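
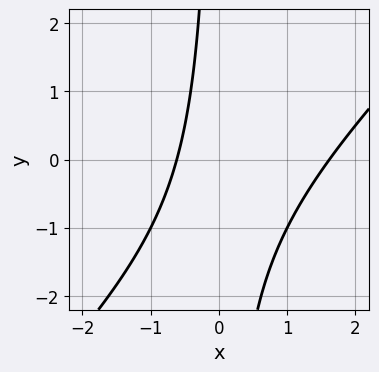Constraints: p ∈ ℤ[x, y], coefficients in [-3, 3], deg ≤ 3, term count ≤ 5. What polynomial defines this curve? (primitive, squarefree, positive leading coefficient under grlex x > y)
x^2 - x*y - x - 1

1. deg p = 2. No degree-1 curve has this shape.
2. Checking where it meets the axes: it misses every integer gridline on the y-axis.
3. The integer polynomial consistent with all of this is the stated p.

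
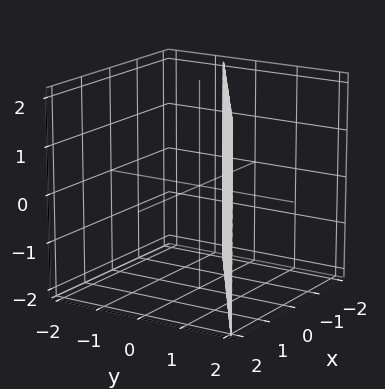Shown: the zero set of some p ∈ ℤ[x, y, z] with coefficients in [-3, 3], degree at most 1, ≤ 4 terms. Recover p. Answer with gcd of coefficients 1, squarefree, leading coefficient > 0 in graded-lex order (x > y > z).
2*x - 3*y + 2

(a) Degree: every cross-section is a straight line — this is a plane, so deg p = 1.
(b) Against the integer gridlines: it meets the x-axis at x = -1 (among the integer gridlines); the surface avoids every integer z-axis point in the box.
(c) Putting this together gives p.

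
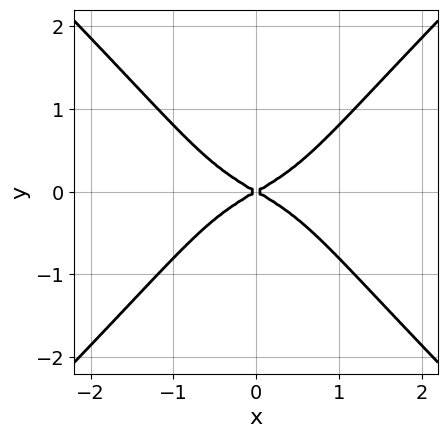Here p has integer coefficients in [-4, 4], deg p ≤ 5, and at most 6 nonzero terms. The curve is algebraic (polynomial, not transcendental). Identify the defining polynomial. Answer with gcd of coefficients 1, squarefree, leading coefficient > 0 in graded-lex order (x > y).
(a) The degree is 4 — the shape is more complex than any degree-3 curve.
(b) Symmetries: the x ↦ −x reflection is a symmetry, so x appears only in even powers; the y ↦ −y reflection is a symmetry, so y appears only in even powers.
(c) From the visible intercepts: one x-axis crossing is at x = 0; one y-axis crossing is at y = 0.
(d) The integer polynomial consistent with all of this is the stated p.

2*x^4 - x^2*y^2 - y^4 + x^2 - 3*y^2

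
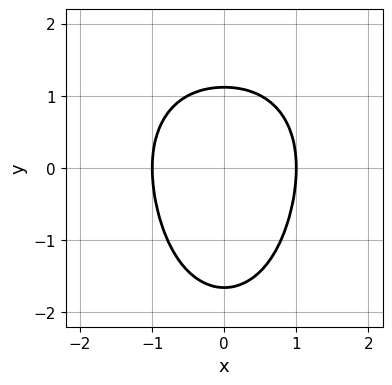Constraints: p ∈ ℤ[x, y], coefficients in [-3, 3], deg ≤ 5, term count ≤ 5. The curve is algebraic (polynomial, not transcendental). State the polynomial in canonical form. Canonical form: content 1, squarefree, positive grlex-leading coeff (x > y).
1. deg p = 4. No degree-3 curve has this shape.
2. Symmetries: mirror symmetry x ↦ −x ⇒ only even powers of x.
3. From the axis intercepts and sections: the x-axis gridline crossings are at x ∈ {-1, 1}.
4. Together with the visible shape, these determine p as stated.

3*x^4 + 3*x^2*y^2 + y^4 + y^3 - 3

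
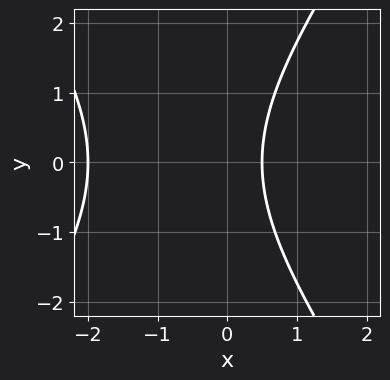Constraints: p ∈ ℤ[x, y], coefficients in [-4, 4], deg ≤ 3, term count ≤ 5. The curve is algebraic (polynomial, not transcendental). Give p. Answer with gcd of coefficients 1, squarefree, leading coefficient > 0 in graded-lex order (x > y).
2*x^2 - y^2 + 3*x - 2

(a) deg p = 2. No degree-1 curve has this shape.
(b) Symmetries: mirror symmetry y ↦ −y ⇒ only even powers of y.
(c) Observable constraints: it meets the x-axis at x = -2 (among the integer gridlines); the curve avoids every integer y-axis point in the box.
(d) Solving for integer coefficients yields p as stated.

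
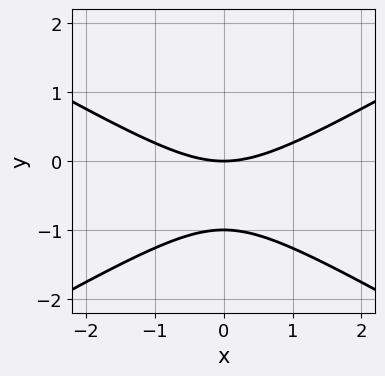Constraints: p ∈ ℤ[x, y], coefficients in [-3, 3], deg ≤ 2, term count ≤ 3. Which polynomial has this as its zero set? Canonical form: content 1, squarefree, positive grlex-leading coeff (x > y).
x^2 - 3*y^2 - 3*y

(a) Degree: no degree-1 curve has this shape, so deg p = 2.
(b) Symmetries: it's symmetric under x → −x, forcing even powers of x.
(c) Checking where it meets the axes: it crosses the x-axis at the gridline x = 0; among the integer gridlines, it crosses the y-axis at y ∈ {-1, 0}.
(d) Solving for integer coefficients yields p as stated.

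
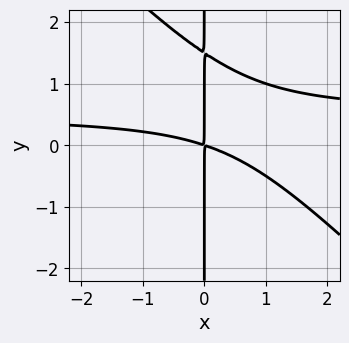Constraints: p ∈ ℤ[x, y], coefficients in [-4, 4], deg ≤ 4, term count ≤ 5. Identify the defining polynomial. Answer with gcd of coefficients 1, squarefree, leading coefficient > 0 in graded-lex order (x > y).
First, degree: a generic line meets the curve in up to 3 points, so deg p = 3.
Then, checking where it meets the axes: every point of the y-axis in the box is on the curve.
Finally, assembling these constraints gives the stated polynomial.

2*x^2*y + 2*x*y^2 - x^2 - 3*x*y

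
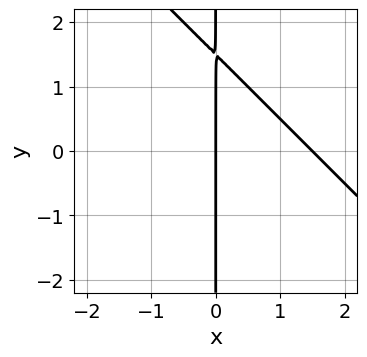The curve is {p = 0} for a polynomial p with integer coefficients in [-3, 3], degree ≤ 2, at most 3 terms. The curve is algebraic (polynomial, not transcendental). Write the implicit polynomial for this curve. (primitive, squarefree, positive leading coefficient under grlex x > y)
2*x^2 + 2*x*y - 3*x

Degree: a generic line meets the curve in up to 2 points, so deg p = 2.
Reading off the gridlines: the visible y-axis segment lies entirely on the curve; it crosses the x-axis at the gridline x = 0.
Assembling these constraints gives the stated polynomial.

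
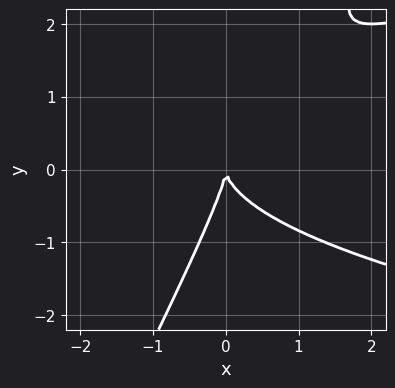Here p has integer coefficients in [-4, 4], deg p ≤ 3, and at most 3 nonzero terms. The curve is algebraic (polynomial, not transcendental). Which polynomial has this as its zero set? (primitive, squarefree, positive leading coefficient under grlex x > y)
(a) Degree: the shape is more complex than any degree-2 curve, so deg p = 3.
(b) From the axis intercepts and sections: one y-axis crossing is at y = 0; it crosses the x-axis at the gridline x = 0.
(c) Fitting integer coefficients to these (and the overall shape) gives p.

2*x*y^2 - y^3 - 2*x^2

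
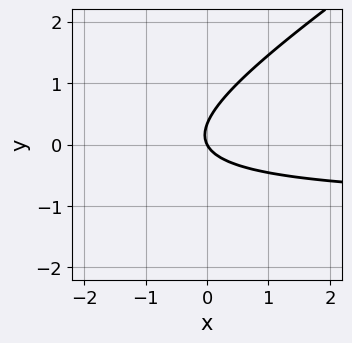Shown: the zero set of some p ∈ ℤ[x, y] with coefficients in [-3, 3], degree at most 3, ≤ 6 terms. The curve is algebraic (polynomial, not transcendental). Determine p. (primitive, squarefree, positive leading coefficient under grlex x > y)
2*x*y - 3*y^2 + 2*x + y

Degree: a generic line meets the curve in up to 2 points, so deg p = 2.
Checking where it meets the axes: it meets the y-axis at y = 0 (among the integer gridlines); one x-axis crossing is at x = 0.
These observations pin down the coefficients.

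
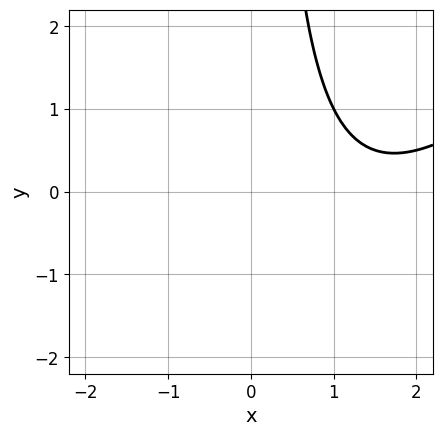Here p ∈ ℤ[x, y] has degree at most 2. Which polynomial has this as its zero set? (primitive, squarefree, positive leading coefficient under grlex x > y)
(a) Degree: no degree-1 curve has this shape, so deg p = 2.
(b) From the visible intercepts: the curve avoids every integer y-axis point in the box; no x-intercept at any integer in the box.
(c) Assembling these constraints gives the stated polynomial.

x^2 - x*y - 3*x + 3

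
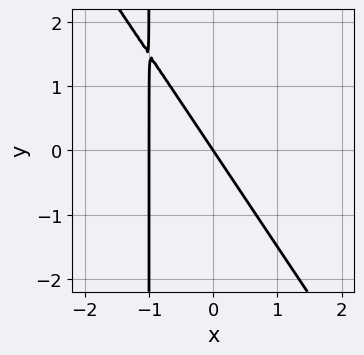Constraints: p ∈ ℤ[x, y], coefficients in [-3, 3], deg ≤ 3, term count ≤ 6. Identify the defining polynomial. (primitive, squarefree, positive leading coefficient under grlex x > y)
deg p = 2. No degree-1 curve has this shape.
Reading off the gridlines: one y-axis crossing is at y = 0; among the integer gridlines, it crosses the x-axis at x ∈ {-1, 0}.
The integer polynomial consistent with all of this is the stated p.

3*x^2 + 2*x*y + 3*x + 2*y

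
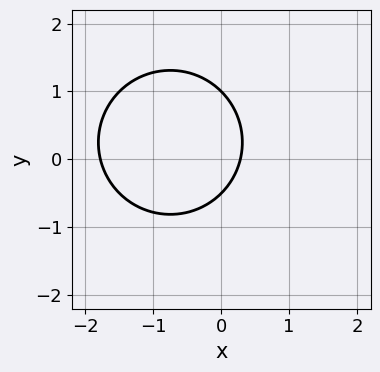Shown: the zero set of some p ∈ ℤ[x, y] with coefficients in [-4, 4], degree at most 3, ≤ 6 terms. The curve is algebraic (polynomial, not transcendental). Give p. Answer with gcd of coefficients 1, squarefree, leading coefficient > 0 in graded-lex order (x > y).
2*x^2 + 2*y^2 + 3*x - y - 1

deg p = 2.
From the axis intercepts and sections: it crosses the y-axis at the gridline y = 1.
Fitting integer coefficients to these (and the overall shape) gives p.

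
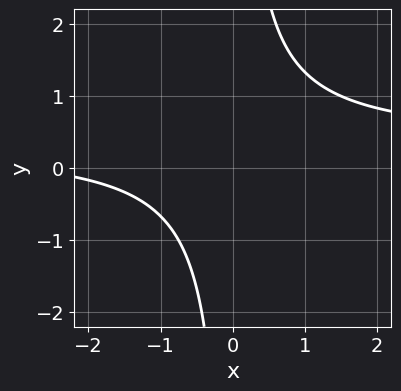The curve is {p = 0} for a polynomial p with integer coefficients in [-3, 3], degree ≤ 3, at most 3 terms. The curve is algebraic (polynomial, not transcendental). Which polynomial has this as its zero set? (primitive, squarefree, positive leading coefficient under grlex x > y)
3*x*y - x - 3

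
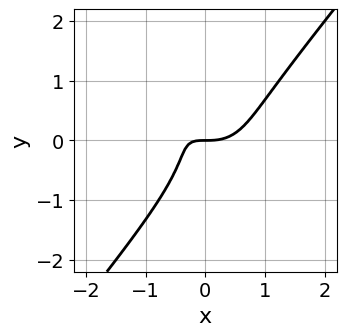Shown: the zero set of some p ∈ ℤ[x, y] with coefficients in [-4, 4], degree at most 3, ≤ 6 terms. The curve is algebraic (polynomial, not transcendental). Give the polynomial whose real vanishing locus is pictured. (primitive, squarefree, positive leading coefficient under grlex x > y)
3*x^3 + 2*x^2*y - 3*y^3 - 3*x*y - 2*y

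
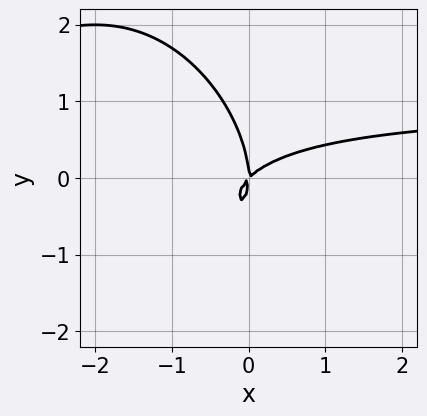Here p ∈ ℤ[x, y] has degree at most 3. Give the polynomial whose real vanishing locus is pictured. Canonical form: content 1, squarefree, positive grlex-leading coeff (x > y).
2*x^2*y + x*y^2 + y^3 - 2*x^2 + 2*x*y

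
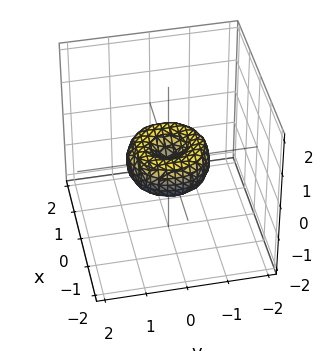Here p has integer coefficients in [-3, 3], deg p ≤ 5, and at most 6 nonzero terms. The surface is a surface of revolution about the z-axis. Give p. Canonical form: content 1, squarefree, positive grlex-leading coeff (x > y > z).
x^4 + 2*x^2*y^2 + y^4 - x^2 - y^2 + z^2

First, deg p = 4. A generic line meets the surface in up to 4 points.
Next, symmetries: the surface is invariant under rotation about z: p = q(x² + y², z).
Next, reading off the gridlines: the x-axis gridline crossings are at x ∈ {-1, 0, 1}; a circular section at z = 0 has radius exactly 1.
Finally, assembling these constraints gives the stated polynomial. Check: (0, -1, 0) on the y-axis lies on the surface, and p(0, -1, 0) = 0. ✓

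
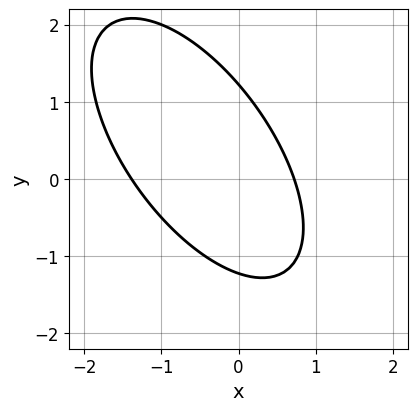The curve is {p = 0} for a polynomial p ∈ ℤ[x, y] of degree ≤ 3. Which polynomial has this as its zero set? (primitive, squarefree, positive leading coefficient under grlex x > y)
(a) The degree is 2 — the shape is more complex than any degree-1 curve.
(b) Matching integer coefficients to the picture gives p.

3*x^2 + 3*x*y + 2*y^2 + 2*x - 3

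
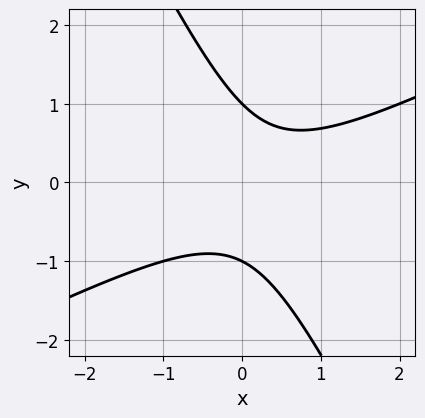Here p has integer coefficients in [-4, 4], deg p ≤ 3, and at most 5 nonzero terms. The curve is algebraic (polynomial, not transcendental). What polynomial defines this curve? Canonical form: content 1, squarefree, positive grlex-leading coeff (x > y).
Degree: the shape is more complex than any degree-1 curve, so deg p = 2.
From the visible intercepts: no x-intercept at any integer in the box; the y-axis gridline crossings are at y ∈ {-1, 1}.
Fitting integer coefficients to these (and the overall shape) gives p.

2*x^2 - 3*x*y - 2*y^2 - x + 2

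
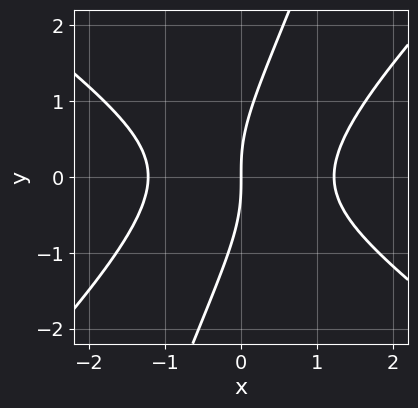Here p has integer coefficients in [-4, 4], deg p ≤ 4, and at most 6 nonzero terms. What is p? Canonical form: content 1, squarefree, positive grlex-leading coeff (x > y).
First, the degree is 3 — the shape is more complex than any degree-2 curve.
Next, reading off the gridlines: it crosses the y-axis at the gridline y = 0; one x-axis crossing is at x = 0.
Finally, matching integer coefficients to the picture gives p.

2*x^3 - 3*x*y^2 + y^3 - 3*x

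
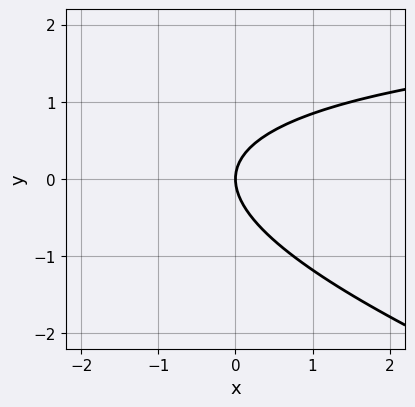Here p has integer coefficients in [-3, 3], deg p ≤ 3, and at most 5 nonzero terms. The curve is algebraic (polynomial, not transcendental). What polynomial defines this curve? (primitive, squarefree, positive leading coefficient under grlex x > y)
First, the degree is 2 — the shape is more complex than any degree-1 curve.
Then, from the axis intercepts and sections: it meets the x-axis at x = 0 (among the integer gridlines); one y-axis crossing is at y = 0.
Finally, fitting integer coefficients to these (and the overall shape) gives p.

x*y + 3*y^2 - 3*x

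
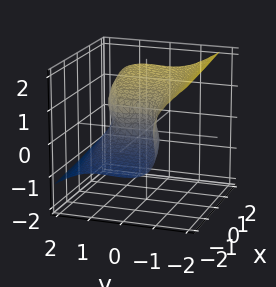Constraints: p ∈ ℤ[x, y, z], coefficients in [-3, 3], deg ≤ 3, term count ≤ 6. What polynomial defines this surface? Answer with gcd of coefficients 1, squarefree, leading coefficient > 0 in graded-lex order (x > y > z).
y^3 + 2*z^3 - y^2 - 2*z^2 - x

First, degree: a generic line meets the surface in up to 3 points, so deg p = 3.
Then, from the visible intercepts: among the integer gridlines, it crosses the y-axis at y ∈ {0, 1}; among the integer gridlines, it crosses the z-axis at z ∈ {0, 1}; it crosses the x-axis at the gridline x = 0.
Finally, matching integer coefficients to the picture gives p.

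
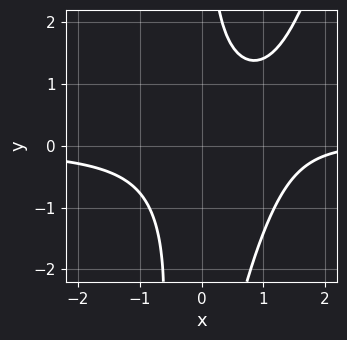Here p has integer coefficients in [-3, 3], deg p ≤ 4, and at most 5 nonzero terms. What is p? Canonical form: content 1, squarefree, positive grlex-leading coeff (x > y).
(a) Degree: the shape is more complex than any degree-2 curve, so deg p = 3.
(b) Against the integer gridlines: the curve avoids every integer y-axis point in the box; no x-intercept at any integer in the box.
(c) The integer polynomial consistent with all of this is the stated p.

3*x^2*y - x*y^2 - 3*x*y - x + 3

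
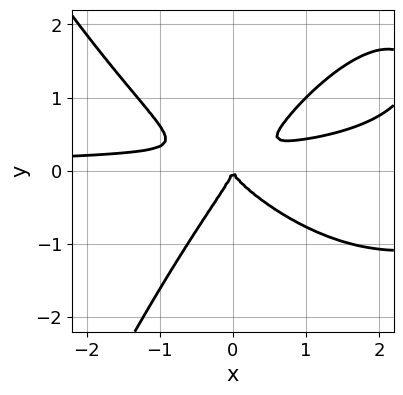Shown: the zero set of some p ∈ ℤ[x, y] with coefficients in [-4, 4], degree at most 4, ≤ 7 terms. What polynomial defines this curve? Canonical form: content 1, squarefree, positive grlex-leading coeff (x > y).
x^3*y - 3*x^2*y - 2*x*y^2 + 3*y^3 + x^2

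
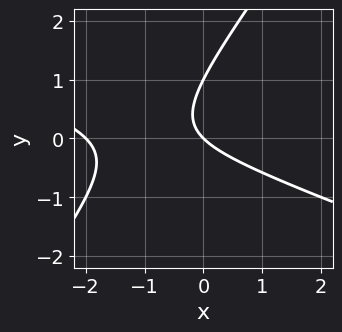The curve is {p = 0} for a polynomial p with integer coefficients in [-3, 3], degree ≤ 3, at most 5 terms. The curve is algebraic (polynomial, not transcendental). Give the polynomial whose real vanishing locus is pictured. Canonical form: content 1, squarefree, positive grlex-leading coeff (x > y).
x^2 + 2*x*y - 2*y^2 + 2*x + 2*y

First, deg p = 2.
Then, from the visible intercepts: among the integer gridlines, it crosses the x-axis at x ∈ {-2, 0}; among the integer gridlines, it crosses the y-axis at y ∈ {0, 1}.
Finally, fitting integer coefficients to these (and the overall shape) gives p.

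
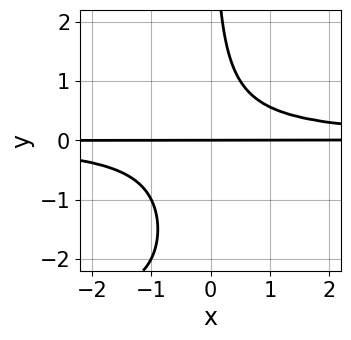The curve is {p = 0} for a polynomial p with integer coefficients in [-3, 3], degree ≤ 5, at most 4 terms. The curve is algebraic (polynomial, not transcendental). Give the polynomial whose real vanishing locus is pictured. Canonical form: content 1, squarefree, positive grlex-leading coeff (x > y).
x*y^3 + 3*x*y^2 - 2*y

Degree: the shape is more complex than any degree-3 curve, so deg p = 4.
Checking where it meets the axes: the visible x-axis segment lies entirely on the curve; one y-axis crossing is at y = 0.
Fitting integer coefficients to these (and the overall shape) gives p.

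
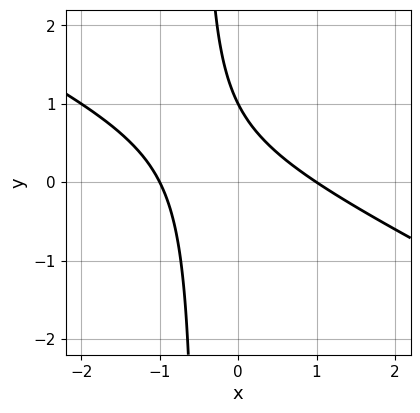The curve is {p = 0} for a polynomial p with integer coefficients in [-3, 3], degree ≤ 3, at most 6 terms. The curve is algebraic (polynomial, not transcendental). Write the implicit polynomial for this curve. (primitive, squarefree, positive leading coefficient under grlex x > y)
x^2 + 2*x*y + y - 1

First, the degree is 2 — a generic line meets the curve in up to 2 points.
Then, from the visible intercepts: the x-axis gridline crossings are at x ∈ {-1, 1}; one y-axis crossing is at y = 1.
Finally, together with the visible shape, these determine p as stated.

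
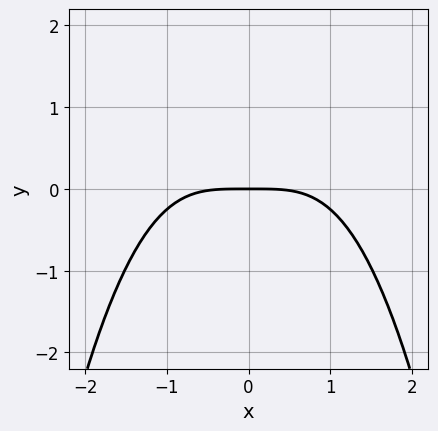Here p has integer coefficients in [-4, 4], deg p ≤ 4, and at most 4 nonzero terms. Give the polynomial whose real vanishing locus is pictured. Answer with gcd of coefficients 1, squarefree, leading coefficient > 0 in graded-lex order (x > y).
x^4 + x^2*y + 3*y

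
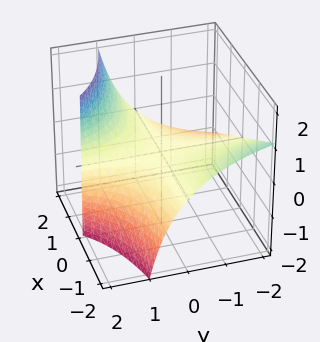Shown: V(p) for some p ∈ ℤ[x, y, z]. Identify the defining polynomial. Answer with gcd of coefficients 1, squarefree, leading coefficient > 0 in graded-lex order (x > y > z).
x*y + y*z - 2*z

(a) deg p = 2.
(b) Observable constraints: one z-axis crossing is at z = 0; the visible x-axis segment lies entirely on the surface.
(c) Putting this together gives p.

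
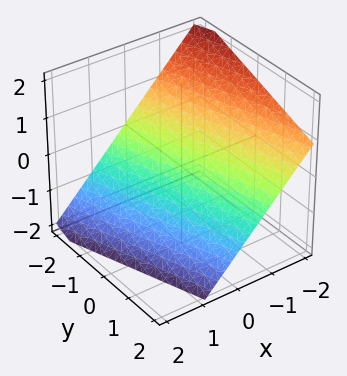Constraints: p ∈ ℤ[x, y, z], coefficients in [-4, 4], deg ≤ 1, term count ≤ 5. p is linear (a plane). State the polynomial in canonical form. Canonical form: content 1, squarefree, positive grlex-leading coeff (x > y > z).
First, degree: the surface is flat (a plane), so deg p = 1.
Next, from the axis intercepts and sections: it meets the y-axis at y = -2 (among the integer gridlines).
Finally, these observations pin down the coefficients.

3*x + y + 3*z + 2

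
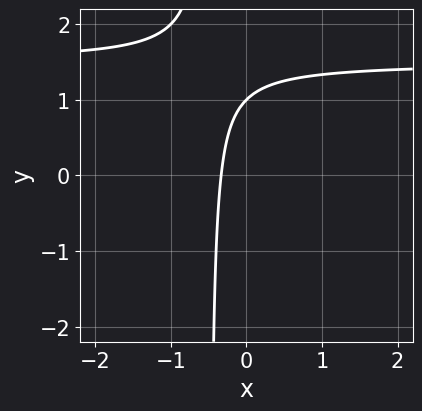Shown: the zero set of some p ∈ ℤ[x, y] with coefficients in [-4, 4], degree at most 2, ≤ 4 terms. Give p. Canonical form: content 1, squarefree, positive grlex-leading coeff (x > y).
2*x*y - 3*x + y - 1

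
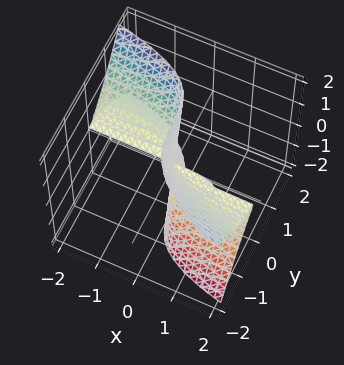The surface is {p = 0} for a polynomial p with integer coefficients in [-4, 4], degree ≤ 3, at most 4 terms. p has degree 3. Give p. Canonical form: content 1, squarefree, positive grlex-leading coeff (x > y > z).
Degree: no degree-2 surface has this shape, so deg p = 3.
Observable constraints: it crosses the y-axis at the gridline y = 0; every point of the z-axis in the box is on the surface; every point of the x-axis in the box is on the surface.
Solving for integer coefficients yields p as stated.

x*y*z - 2*x*z^2 - 2*y^3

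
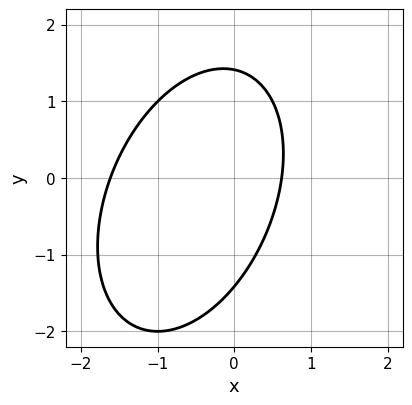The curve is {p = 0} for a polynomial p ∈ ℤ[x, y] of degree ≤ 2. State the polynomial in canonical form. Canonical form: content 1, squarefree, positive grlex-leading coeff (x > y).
2*x^2 - x*y + y^2 + 2*x - 2

Degree: a generic line meets the curve in up to 2 points, so deg p = 2.
Solving for integer coefficients yields p as stated.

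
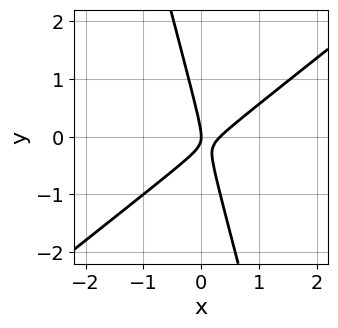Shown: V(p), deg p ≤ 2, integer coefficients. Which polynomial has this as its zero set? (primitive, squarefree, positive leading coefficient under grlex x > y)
3*x^2 - 3*x*y - y^2 - x

First, deg p = 2. No degree-1 curve has this shape.
Next, from the visible intercepts: it crosses the y-axis at the gridline y = 0; one x-axis crossing is at x = 0.
Finally, fitting integer coefficients to these (and the overall shape) gives p.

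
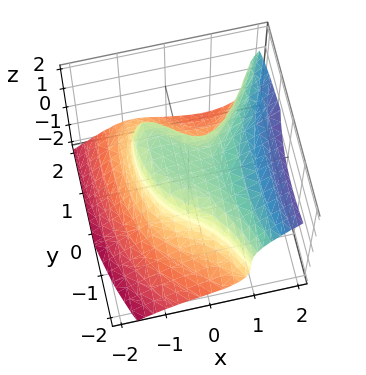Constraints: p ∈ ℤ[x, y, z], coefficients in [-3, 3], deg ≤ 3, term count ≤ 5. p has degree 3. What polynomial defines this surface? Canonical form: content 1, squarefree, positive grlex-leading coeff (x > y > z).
3*x^3 - 3*z^3 - 3*x*y - 2*y^2 + 2

(a) Degree: a generic line meets the surface in up to 3 points, so deg p = 3.
(b) Against the integer gridlines: the y-axis gridline crossings are at y ∈ {-1, 1}.
(c) Fitting integer coefficients to these (and the overall shape) gives p.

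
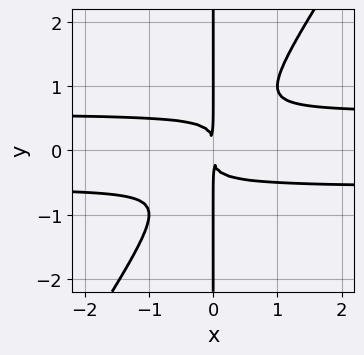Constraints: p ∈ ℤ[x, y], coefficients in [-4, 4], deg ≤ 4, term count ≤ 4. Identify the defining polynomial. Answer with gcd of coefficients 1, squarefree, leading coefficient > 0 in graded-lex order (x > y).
First, the degree is 4 — no degree-3 curve has this shape.
Then, observable constraints: every point of the y-axis in the box is on the curve.
Finally, fitting integer coefficients to these (and the overall shape) gives p.

3*x^2*y^2 - 2*x*y^3 - x^2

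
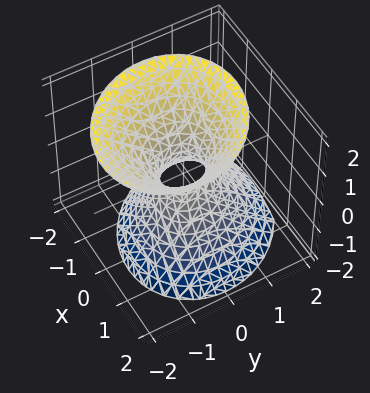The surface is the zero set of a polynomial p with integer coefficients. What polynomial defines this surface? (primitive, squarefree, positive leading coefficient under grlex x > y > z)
1. deg p = 2. A generic line meets the surface in up to 2 points.
2. From the visible intercepts: it misses every integer gridline on the z-axis.
3. These observations pin down the coefficients.

3*x^2 + x*y + 3*y^2 + y*z - 2*z^2 - 1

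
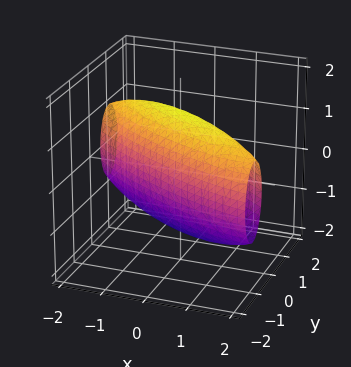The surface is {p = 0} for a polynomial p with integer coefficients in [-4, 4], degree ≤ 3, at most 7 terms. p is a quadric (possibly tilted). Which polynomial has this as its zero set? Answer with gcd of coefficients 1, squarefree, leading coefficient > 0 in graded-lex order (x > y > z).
x^2 + 3*x*y + 3*y^2 + z^2 - 2

(a) The degree is 2 — no degree-1 surface has this shape.
(b) Matching integer coefficients to the picture gives p.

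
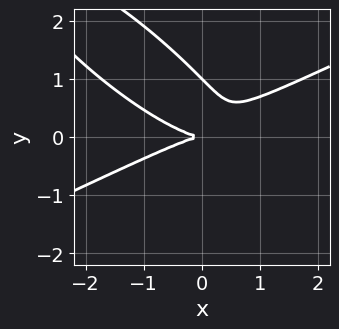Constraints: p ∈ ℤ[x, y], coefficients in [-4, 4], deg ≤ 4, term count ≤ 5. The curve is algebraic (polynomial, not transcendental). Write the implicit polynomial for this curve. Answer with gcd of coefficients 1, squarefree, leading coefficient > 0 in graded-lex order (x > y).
x^3 - 3*x*y^2 - 3*y^3 + 3*y^2

1. deg p = 3. A generic line meets the curve in up to 3 points.
2. Against the integer gridlines: one x-axis crossing is at x = 0; the y-axis gridline crossings are at y ∈ {0, 1}.
3. These observations pin down the coefficients.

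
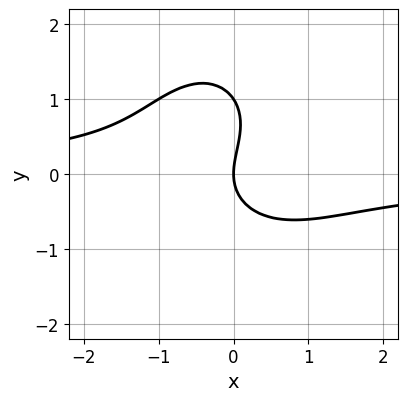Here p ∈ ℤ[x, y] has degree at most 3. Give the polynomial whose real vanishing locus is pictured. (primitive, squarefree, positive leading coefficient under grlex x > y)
1. Degree: a generic line meets the curve in up to 3 points, so deg p = 3.
2. Checking where it meets the axes: the y-axis gridline crossings are at y ∈ {0, 1}; one x-axis crossing is at x = 0.
3. The integer polynomial consistent with all of this is the stated p.

3*x^2*y + 2*y^3 - 2*y^2 + 3*x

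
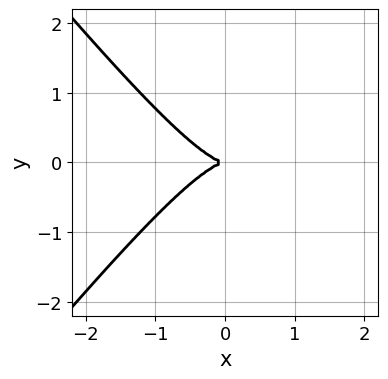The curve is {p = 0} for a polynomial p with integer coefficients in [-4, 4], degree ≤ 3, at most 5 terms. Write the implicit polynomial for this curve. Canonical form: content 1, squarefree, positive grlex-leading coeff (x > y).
3*x^3 - 2*x*y^2 + 3*y^2

First, the degree is 3 — a generic line meets the curve in up to 3 points.
Next, symmetries: mirror symmetry y ↦ −y ⇒ only even powers of y.
Next, reading off the gridlines: it crosses the x-axis at the gridline x = 0; it meets the y-axis at y = 0 (among the integer gridlines).
Finally, these observations pin down the coefficients.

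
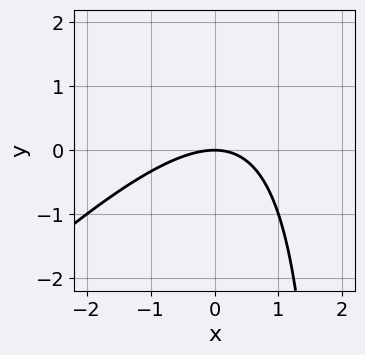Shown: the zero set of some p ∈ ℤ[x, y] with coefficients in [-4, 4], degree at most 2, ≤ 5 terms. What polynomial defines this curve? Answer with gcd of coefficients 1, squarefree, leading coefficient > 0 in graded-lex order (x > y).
Degree: the shape is more complex than any degree-1 curve, so deg p = 2.
From the visible intercepts: it meets the y-axis at y = 0 (among the integer gridlines); it crosses the x-axis at the gridline x = 0.
Together with the visible shape, these determine p as stated.

x^2 - x*y + 2*y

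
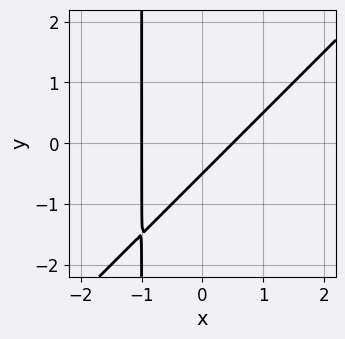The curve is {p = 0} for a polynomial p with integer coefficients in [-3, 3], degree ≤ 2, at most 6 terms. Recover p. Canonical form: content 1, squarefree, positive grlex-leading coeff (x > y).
deg p = 2.
Observable constraints: it crosses the x-axis at the gridline x = -1.
Matching integer coefficients to the picture gives p.

2*x^2 - 2*x*y + x - 2*y - 1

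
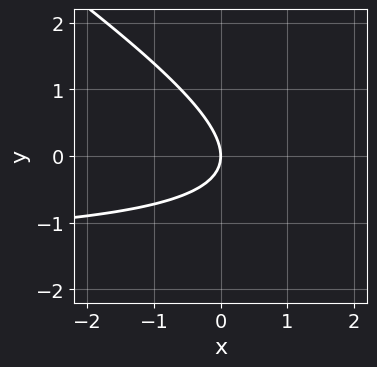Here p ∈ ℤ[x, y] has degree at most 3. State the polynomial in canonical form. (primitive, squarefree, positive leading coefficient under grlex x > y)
2*x*y + 3*y^2 + 3*x

Degree: a generic line meets the curve in up to 2 points, so deg p = 2.
Checking where it meets the axes: one y-axis crossing is at y = 0; one x-axis crossing is at x = 0.
Together with the visible shape, these determine p as stated.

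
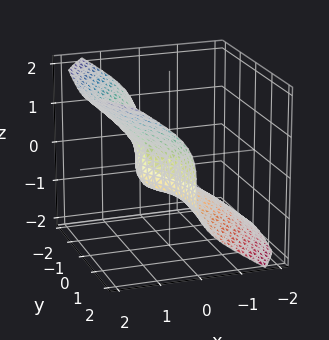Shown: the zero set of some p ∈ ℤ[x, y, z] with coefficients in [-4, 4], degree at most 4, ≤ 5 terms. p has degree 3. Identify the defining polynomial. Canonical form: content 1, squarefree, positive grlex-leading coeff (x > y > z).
2*x^3 + 3*x*y^2 - 3*z^3 - 1

First, deg p = 3. No degree-2 surface has this shape.
Next, from the axis intercepts and sections: the surface avoids every integer y-axis point in the box.
Finally, matching integer coefficients to the picture gives p.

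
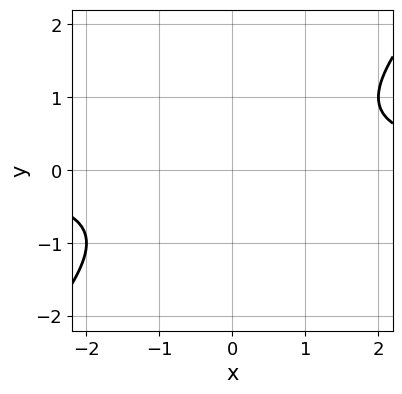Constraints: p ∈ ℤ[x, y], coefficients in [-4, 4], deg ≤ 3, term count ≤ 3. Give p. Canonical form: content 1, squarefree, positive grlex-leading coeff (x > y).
x*y - y^2 - 1

First, degree: the shape is more complex than any degree-1 curve, so deg p = 2.
Then, reading off the gridlines: no y-intercept at any integer in the box; the curve avoids every integer x-axis point in the box.
Finally, assembling these constraints gives the stated polynomial.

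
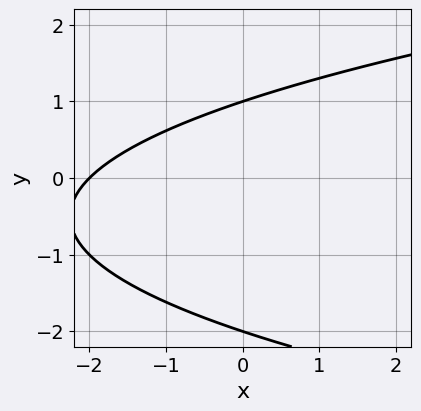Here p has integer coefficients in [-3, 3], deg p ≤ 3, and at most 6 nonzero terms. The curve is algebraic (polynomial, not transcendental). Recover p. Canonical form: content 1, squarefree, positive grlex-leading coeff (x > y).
The degree is 2 — no degree-1 curve has this shape.
From the axis intercepts and sections: among the integer gridlines, it crosses the y-axis at y ∈ {-2, 1}; one x-axis crossing is at x = -2.
The integer polynomial consistent with all of this is the stated p.

y^2 - x + y - 2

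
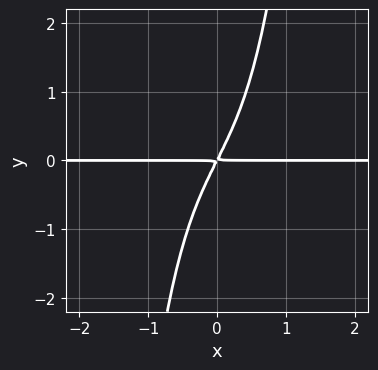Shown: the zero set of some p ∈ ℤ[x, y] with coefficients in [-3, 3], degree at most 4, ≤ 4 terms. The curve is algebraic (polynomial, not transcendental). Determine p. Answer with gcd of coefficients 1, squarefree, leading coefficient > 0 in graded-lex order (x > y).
First, degree: the shape is more complex than any degree-3 curve, so deg p = 4.
Then, reading off the gridlines: the visible x-axis segment lies entirely on the curve.
Finally, the integer polynomial consistent with all of this is the stated p.

2*x^3*y + 2*x*y - y^2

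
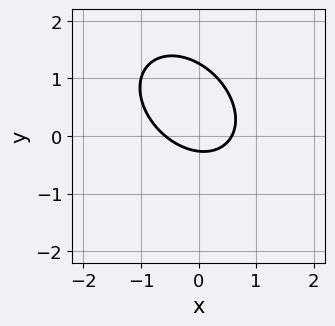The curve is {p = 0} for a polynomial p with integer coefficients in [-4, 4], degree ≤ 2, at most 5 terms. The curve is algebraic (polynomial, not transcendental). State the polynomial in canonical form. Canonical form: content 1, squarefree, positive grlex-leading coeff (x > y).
deg p = 2. No degree-1 curve has this shape.
Putting this together gives p.

3*x^2 + 2*x*y + 3*y^2 - 3*y - 1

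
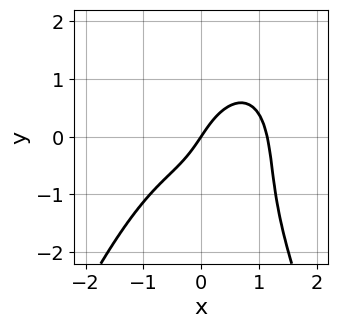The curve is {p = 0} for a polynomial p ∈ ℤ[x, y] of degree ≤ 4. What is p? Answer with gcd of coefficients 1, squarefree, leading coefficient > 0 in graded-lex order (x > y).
2*x^4 + x*y^2 + y^3 - 3*x + 2*y

1. Degree: the shape is more complex than any degree-3 curve, so deg p = 4.
2. From the visible intercepts: it crosses the y-axis at the gridline y = 0; it meets the x-axis at x = 0 (among the integer gridlines).
3. Matching integer coefficients to the picture gives p.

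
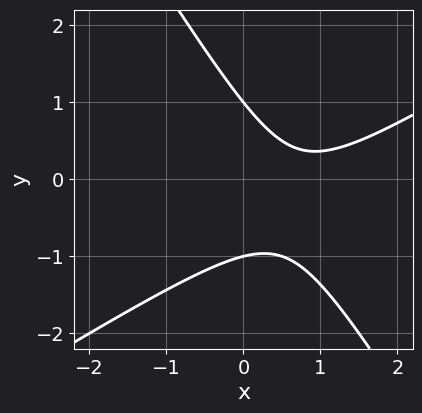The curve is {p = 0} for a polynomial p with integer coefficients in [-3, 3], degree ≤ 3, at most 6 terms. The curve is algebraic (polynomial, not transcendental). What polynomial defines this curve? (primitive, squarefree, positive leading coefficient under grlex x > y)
2*x^2 - 2*x*y - 2*y^2 - 3*x + 2

1. Degree: no degree-1 curve has this shape, so deg p = 2.
2. Observable constraints: no x-intercept at any integer in the box; among the integer gridlines, it crosses the y-axis at y ∈ {-1, 1}.
3. Together with the visible shape, these determine p as stated.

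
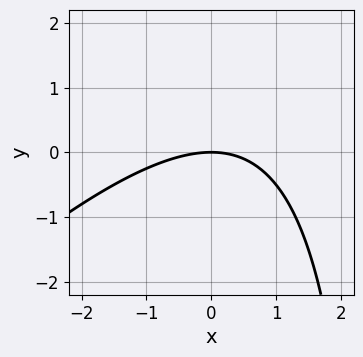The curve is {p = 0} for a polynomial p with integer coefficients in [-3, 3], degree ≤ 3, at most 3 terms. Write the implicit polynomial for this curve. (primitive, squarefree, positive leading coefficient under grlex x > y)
The degree is 2 — the shape is more complex than any degree-1 curve.
Checking where it meets the axes: it crosses the y-axis at the gridline y = 0; one x-axis crossing is at x = 0.
Together with the visible shape, these determine p as stated.

x^2 - x*y + 3*y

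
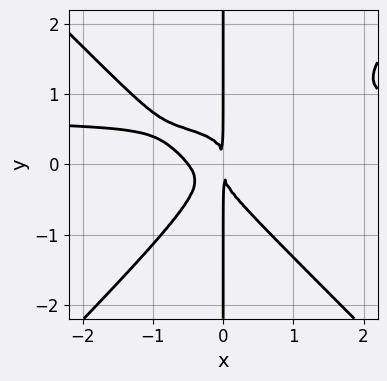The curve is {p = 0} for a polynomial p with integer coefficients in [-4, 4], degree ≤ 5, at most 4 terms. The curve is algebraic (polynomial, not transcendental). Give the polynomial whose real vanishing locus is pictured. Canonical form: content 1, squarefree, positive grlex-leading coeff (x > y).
3*x^3*y - 3*x*y^3 - 2*x^3 - x^2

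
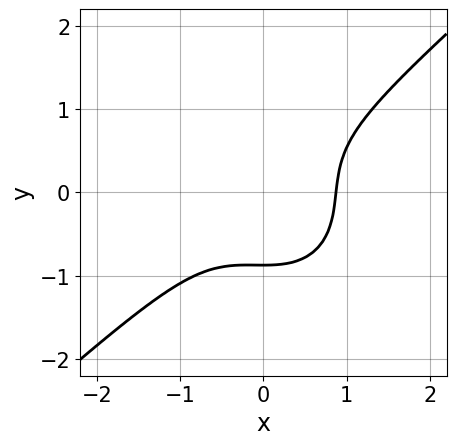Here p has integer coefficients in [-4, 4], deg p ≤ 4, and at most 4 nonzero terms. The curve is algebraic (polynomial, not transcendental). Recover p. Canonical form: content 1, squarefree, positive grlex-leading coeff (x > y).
(a) Degree: a generic line meets the curve in up to 3 points, so deg p = 3.
(b) Putting this together gives p.

3*x^3 - x^2*y - 3*y^3 - 2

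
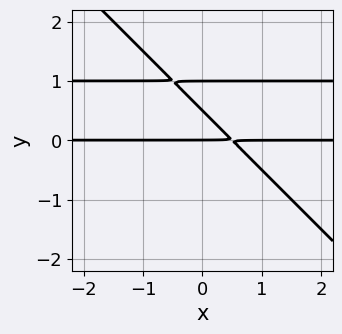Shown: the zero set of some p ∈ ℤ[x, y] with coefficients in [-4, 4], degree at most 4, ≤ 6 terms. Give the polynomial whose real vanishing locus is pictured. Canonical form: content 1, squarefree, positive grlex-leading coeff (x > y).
1. Degree: a generic line meets the curve in up to 3 points, so deg p = 3.
2. Checking where it meets the axes: the visible x-axis segment lies entirely on the curve; among the integer gridlines, it crosses the y-axis at y ∈ {0, 1}.
3. Fitting integer coefficients to these (and the overall shape) gives p.

2*x*y^2 + 2*y^3 - 2*x*y - 3*y^2 + y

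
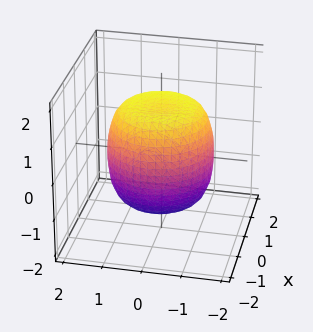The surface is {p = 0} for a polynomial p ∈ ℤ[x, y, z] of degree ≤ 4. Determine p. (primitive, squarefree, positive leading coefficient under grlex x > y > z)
(a) deg p = 4. The shape is more complex than any degree-3 surface.
(b) By symmetry, the z-axis is an axis of rotation, so x and y enter only as x² + y².
(c) From the visible intercepts: a circular section at z = -1 has radius between 1 and 2.
(d) Together with the visible shape, these determine p as stated.

2*x^4 + 4*x^2*y^2 + 2*y^4 - 2*x^2 - 2*y^2 + 2*z^2 - 3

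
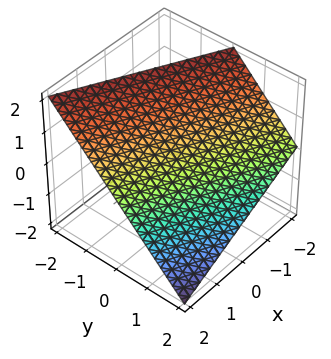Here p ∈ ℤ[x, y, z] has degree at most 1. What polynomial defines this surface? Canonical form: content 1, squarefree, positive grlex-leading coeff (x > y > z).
x + 2*y + 2*z - 2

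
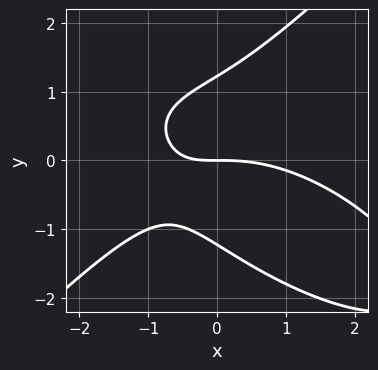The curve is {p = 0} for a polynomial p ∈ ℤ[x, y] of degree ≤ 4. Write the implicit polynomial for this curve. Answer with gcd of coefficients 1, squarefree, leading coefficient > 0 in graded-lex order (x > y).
x^3 + x^2*y - 2*y^3 + 3*x*y + 3*y

deg p = 3.
Checking where it meets the axes: one x-axis crossing is at x = 0; one y-axis crossing is at y = 0.
Fitting integer coefficients to these (and the overall shape) gives p.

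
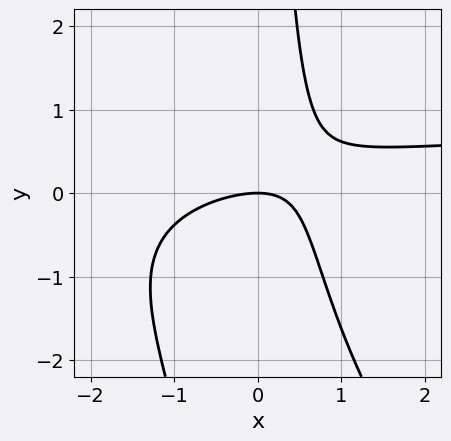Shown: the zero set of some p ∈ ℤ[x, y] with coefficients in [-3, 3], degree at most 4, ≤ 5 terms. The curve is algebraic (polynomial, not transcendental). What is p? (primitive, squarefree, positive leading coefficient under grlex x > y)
x^2*y + x*y^2 - x^2 + 2*x*y - 2*y

1. deg p = 3. The shape is more complex than any degree-2 curve.
2. Checking where it meets the axes: it meets the x-axis at x = 0 (among the integer gridlines); it meets the y-axis at y = 0 (among the integer gridlines).
3. Solving for integer coefficients yields p as stated.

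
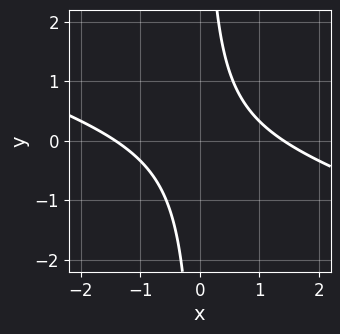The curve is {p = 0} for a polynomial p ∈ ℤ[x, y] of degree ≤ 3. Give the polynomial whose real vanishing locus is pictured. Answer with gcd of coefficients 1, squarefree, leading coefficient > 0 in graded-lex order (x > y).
x^2 + 3*x*y - 2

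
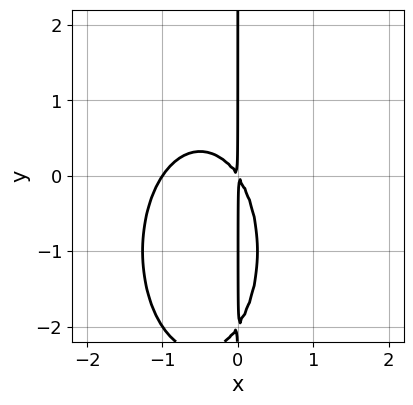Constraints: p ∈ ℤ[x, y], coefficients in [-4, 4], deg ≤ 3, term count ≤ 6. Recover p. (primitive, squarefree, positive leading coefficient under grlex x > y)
(a) Degree: a generic line meets the curve in up to 3 points, so deg p = 3.
(b) Observable constraints: it meets the x-axis at x = -1 (among the integer gridlines); the visible y-axis segment lies entirely on the curve.
(c) These observations pin down the coefficients.

3*x^3 + x*y^2 + 3*x^2 + 2*x*y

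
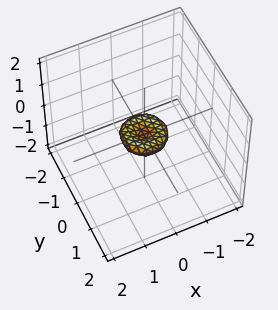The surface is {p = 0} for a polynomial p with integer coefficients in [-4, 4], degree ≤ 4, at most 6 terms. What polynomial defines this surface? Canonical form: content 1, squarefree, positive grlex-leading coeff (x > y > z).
deg p = 4.
By symmetry, the z-axis is an axis of rotation, so x and y enter only as x² + y².
From the axis intercepts and sections: one z-axis crossing is at z = 0; it crosses the y-axis at the gridline y = 0; one x-axis crossing is at x = 0; a circular section at z = 0 has radius between 0 and 1.
The integer polynomial consistent with all of this is the stated p.

2*x^4 + 4*x^2*y^2 + 2*y^4 - x^2 - y^2 + 3*z^2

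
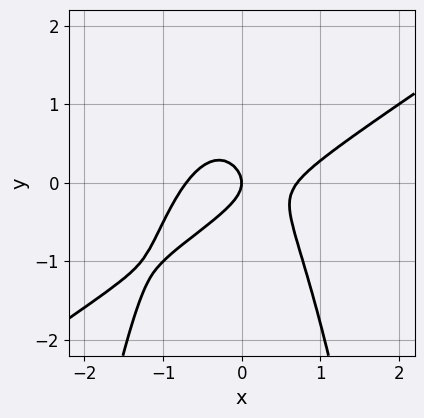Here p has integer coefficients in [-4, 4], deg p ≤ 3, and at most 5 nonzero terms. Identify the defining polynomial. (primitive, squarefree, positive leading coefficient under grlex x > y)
2*x^3 - 3*x^2*y - 2*y^2 - x

First, the degree is 3 — no degree-2 curve has this shape.
Next, from the visible intercepts: one x-axis crossing is at x = 0; one y-axis crossing is at y = 0.
Finally, assembling these constraints gives the stated polynomial.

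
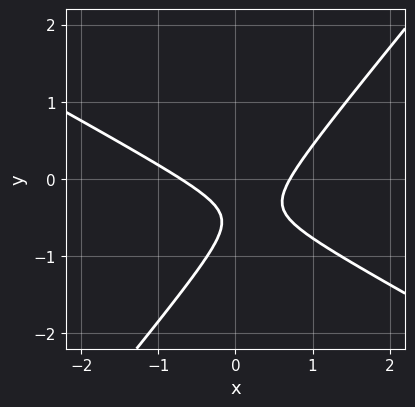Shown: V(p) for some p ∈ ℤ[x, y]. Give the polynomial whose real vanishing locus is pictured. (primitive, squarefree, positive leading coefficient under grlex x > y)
The degree is 2 — the shape is more complex than any degree-1 curve.
Observable constraints: no y-intercept at any integer in the box.
Putting this together gives p.

2*x^2 + 2*x*y - 3*y^2 - 3*y - 1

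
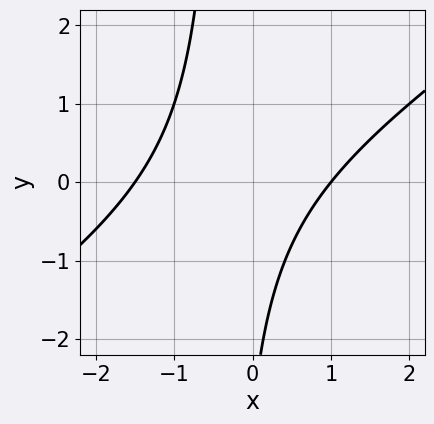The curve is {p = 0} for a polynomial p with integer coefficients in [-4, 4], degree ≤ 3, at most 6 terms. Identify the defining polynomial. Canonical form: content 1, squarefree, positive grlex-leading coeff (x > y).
2*x^2 - 3*x*y + x - y - 3

(a) The degree is 2 — a generic line meets the curve in up to 2 points.
(b) Reading off the gridlines: one x-axis crossing is at x = 1; it misses every integer gridline on the y-axis.
(c) Together with the visible shape, these determine p as stated.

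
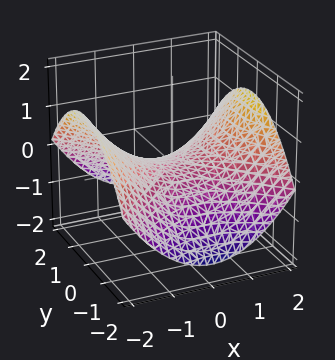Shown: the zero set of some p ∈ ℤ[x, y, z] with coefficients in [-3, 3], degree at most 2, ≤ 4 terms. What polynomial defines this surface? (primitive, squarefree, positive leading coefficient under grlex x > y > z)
x^2 - y^2 - 3*z

(a) deg p = 2.
(b) Symmetries: the y ↦ −y reflection is a symmetry, so y appears only in even powers; the x ↦ −x reflection is a symmetry, so x appears only in even powers.
(c) From the visible intercepts: it meets the x-axis at x = 0 (among the integer gridlines); it meets the y-axis at y = 0 (among the integer gridlines); it crosses the z-axis at the gridline z = 0.
(d) These observations pin down the coefficients.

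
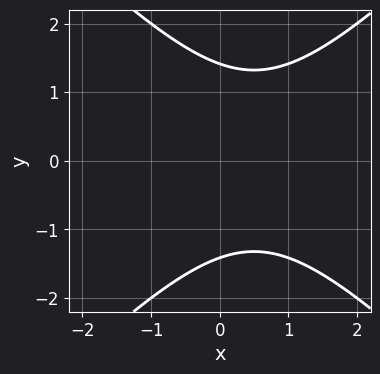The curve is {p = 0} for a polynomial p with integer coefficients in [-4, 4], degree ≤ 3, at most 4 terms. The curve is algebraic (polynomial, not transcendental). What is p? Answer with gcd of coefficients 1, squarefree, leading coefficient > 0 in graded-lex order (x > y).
x^2 - y^2 - x + 2

First, the degree is 2 — the shape is more complex than any degree-1 curve.
Next, symmetries: it's symmetric under y → −y, forcing even powers of y.
Next, reading off the gridlines: the curve avoids every integer x-axis point in the box.
Finally, matching integer coefficients to the picture gives p.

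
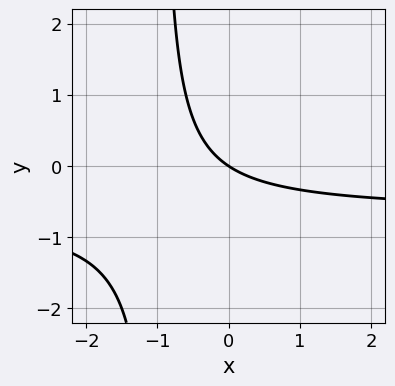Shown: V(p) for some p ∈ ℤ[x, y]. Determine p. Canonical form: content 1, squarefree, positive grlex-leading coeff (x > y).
3*x*y + 2*x + 3*y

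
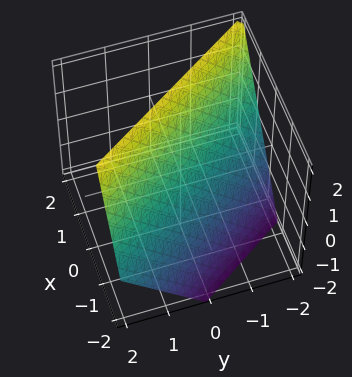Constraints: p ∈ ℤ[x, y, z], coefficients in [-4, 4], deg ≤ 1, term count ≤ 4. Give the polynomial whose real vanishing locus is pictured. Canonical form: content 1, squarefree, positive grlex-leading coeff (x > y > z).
(a) The degree is 1 — every cross-section is a straight line — this is a plane.
(b) From the visible intercepts: it crosses the y-axis at the gridline y = -1; it crosses the z-axis at the gridline z = 1.
(c) These observations pin down the coefficients.

3*x + 2*y - 2*z + 2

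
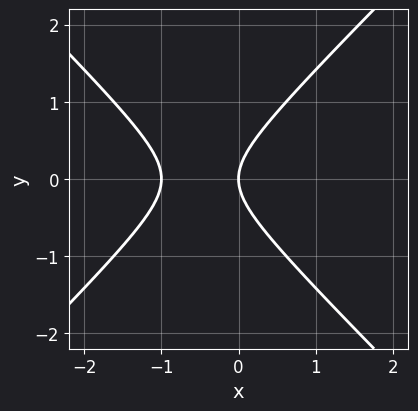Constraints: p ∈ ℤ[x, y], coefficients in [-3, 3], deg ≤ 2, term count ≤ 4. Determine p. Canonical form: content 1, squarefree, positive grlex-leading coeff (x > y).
Degree: a generic line meets the curve in up to 2 points, so deg p = 2.
Symmetries: it's symmetric under y → −y, forcing even powers of y.
Against the integer gridlines: the x-axis gridline crossings are at x ∈ {-1, 0}; one y-axis crossing is at y = 0.
These observations pin down the coefficients.

x^2 - y^2 + x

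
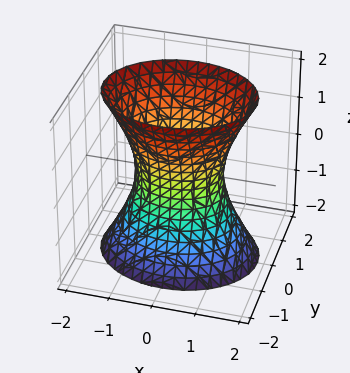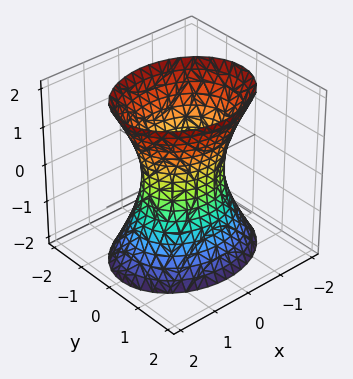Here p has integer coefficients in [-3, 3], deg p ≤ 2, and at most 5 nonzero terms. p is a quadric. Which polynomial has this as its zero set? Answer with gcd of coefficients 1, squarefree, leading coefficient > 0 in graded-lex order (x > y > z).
2*x^2 + 3*y^2 - z^2 - 2

1. The degree is 2 — an hourglass — one-sheet hyperboloid; a quadric.
2. Symmetries: it's symmetric under y → −y, forcing even powers of y; mirror symmetry x ↦ −x ⇒ only even powers of x; mirror symmetry z ↦ −z ⇒ only even powers of z.
3. From the axis intercepts and sections: the x-axis gridline crossings are at x ∈ {-1, 1}; the surface avoids every integer z-axis point in the box.
4. Matching integer coefficients to the picture gives p.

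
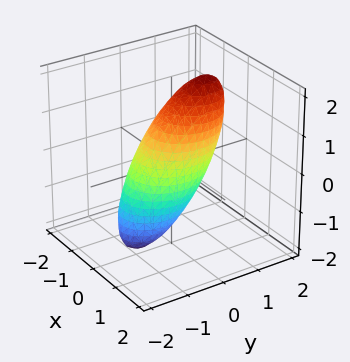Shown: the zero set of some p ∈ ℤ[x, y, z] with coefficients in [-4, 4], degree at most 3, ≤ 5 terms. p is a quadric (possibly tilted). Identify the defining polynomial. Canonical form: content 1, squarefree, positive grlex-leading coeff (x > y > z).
First, the degree is 2 — the shape is more complex than any degree-1 surface.
Then, from the axis intercepts and sections: the y-axis gridline crossings are at y ∈ {-1, 1}.
Finally, assembling these constraints gives the stated polynomial.

3*x^2 + 2*y^2 - 2*y*z + z^2 - 2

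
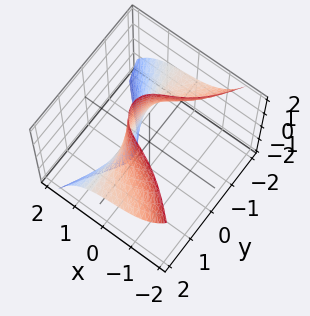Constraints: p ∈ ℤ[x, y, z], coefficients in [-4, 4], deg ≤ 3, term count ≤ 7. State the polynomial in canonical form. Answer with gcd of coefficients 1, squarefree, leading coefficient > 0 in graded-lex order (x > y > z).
2*x^3 + x^2*y + 2*y^2*z + 3*x - 2

Degree: no degree-2 surface has this shape, so deg p = 3.
From the visible intercepts: it misses every integer gridline on the y-axis; no z-intercept at any integer in the box.
Putting this together gives p.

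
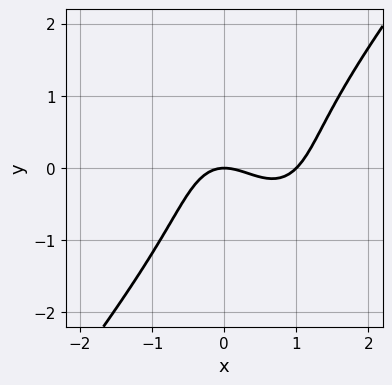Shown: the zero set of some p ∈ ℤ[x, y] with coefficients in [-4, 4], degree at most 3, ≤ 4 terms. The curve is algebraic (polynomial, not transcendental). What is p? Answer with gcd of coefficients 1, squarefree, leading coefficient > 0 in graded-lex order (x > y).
(a) deg p = 3. The shape is more complex than any degree-2 curve.
(b) Observable constraints: it meets the y-axis at y = 0 (among the integer gridlines); among the integer gridlines, it crosses the x-axis at x ∈ {0, 1}.
(c) Fitting integer coefficients to these (and the overall shape) gives p.

2*x^3 - y^3 - 2*x^2 - 2*y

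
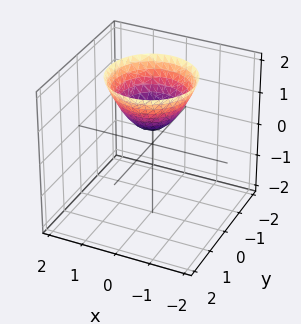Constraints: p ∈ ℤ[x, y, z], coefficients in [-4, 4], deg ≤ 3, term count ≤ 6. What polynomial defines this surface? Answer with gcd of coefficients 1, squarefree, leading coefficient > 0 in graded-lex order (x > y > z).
(a) The degree is 2 — a generic line meets the surface in up to 2 points.
(b) Symmetry: every cross-section ⟂ z is a circle, so x, y appear only via x² + y².
(c) Observable constraints: no y-intercept at any integer in the box; a circular section at z = 2 has radius between 1 and 2.
(d) Assembling these constraints gives the stated polynomial.

2*x^2 + 2*y^2 - 2*z + 1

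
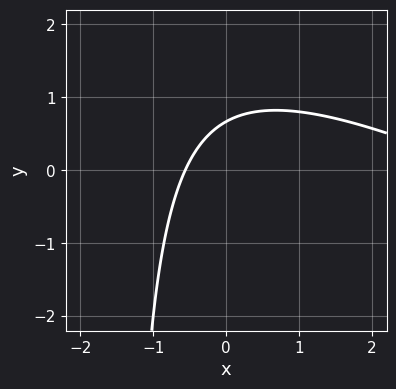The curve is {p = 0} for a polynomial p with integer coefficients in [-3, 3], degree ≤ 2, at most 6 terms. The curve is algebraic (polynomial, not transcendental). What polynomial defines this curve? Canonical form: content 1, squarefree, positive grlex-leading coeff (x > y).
x^2 + 2*x*y - 3*x + 3*y - 2

1. The degree is 2 — a generic line meets the curve in up to 2 points.
2. Putting this together gives p.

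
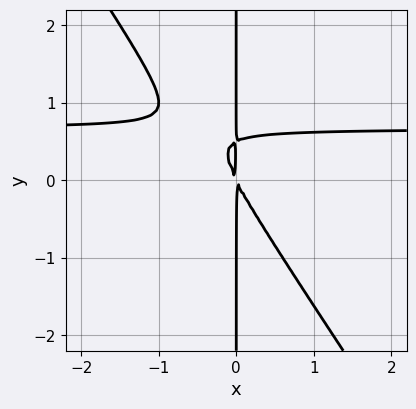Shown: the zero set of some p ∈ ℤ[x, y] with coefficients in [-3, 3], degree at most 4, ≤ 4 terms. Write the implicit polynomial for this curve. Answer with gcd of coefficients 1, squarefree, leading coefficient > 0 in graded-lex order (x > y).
1. The degree is 3 — a generic line meets the curve in up to 3 points.
2. Reading off the gridlines: every point of the y-axis in the box is on the curve.
3. Together with the visible shape, these determine p as stated.

3*x^2*y + 2*x*y^2 - 2*x^2 - x*y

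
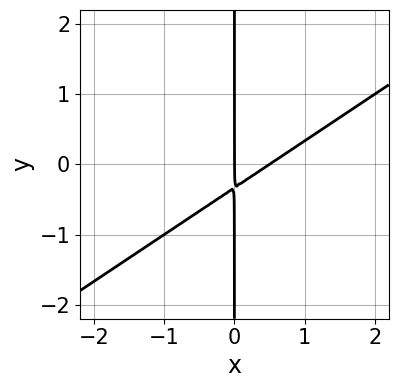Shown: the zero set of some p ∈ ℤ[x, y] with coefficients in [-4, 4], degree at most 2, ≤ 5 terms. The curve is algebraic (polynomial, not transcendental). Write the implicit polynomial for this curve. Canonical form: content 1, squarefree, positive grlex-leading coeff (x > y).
Degree: a generic line meets the curve in up to 2 points, so deg p = 2.
Checking where it meets the axes: the visible y-axis segment lies entirely on the curve; one x-axis crossing is at x = 0.
Fitting integer coefficients to these (and the overall shape) gives p.

2*x^2 - 3*x*y - x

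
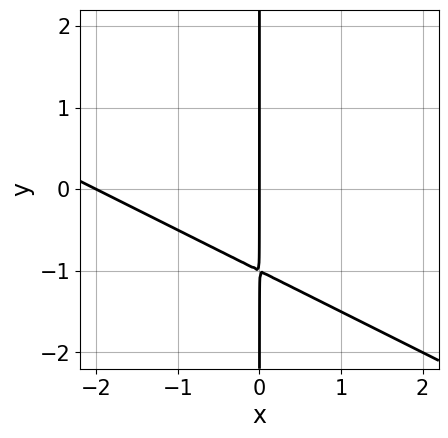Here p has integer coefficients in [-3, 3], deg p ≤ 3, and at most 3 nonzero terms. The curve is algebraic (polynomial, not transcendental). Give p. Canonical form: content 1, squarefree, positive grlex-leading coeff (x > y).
First, degree: a generic line meets the curve in up to 2 points, so deg p = 2.
Next, reading off the gridlines: every point of the y-axis in the box is on the curve; among the integer gridlines, it crosses the x-axis at x ∈ {-2, 0}.
Finally, matching integer coefficients to the picture gives p.

x^2 + 2*x*y + 2*x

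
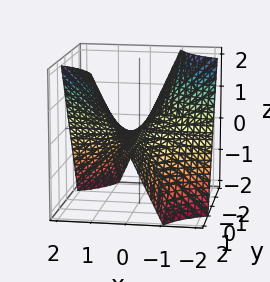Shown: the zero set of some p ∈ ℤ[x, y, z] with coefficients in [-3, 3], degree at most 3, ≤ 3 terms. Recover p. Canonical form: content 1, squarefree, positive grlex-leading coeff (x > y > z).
x*y - z

First, degree: a hyperbolic paraboloid; a quadric, so deg p = 2.
Next, reading off the gridlines: every point of the x-axis in the box is on the surface; one z-axis crossing is at z = 0.
Finally, these observations pin down the coefficients.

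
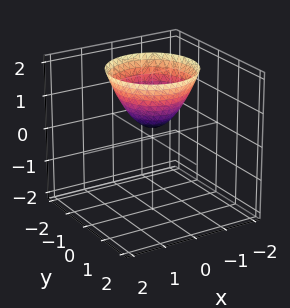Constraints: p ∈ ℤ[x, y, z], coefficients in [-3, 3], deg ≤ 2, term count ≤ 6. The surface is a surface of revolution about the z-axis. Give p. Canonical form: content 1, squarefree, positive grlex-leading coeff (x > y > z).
3*x^2 + 3*y^2 - 3*z + 1

1. deg p = 2. No degree-1 surface has this shape.
2. Symmetry: the surface is invariant under rotation about z: p = q(x² + y², z).
3. Checking where it meets the axes: no x-intercept at any integer in the box; no y-intercept at any integer in the box; a circular section at z = 1 has radius between 0 and 1.
4. Matching integer coefficients to the picture gives p.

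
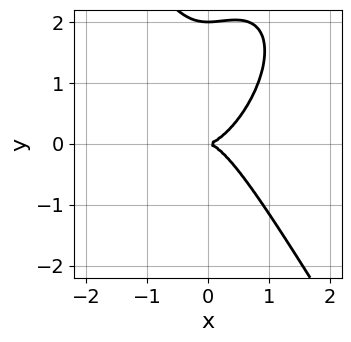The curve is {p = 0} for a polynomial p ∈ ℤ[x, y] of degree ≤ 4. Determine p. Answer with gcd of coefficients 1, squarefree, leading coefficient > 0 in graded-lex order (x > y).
3*x^3 - x^2*y + y^3 - 2*y^2

The degree is 3 — the shape is more complex than any degree-2 curve.
From the visible intercepts: the y-axis gridline crossings are at y ∈ {0, 2}; it crosses the x-axis at the gridline x = 0.
Solving for integer coefficients yields p as stated.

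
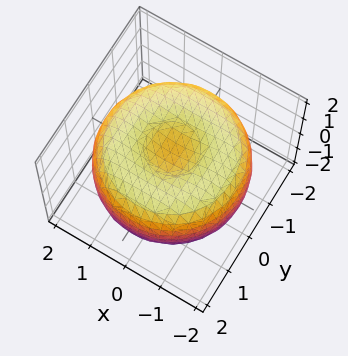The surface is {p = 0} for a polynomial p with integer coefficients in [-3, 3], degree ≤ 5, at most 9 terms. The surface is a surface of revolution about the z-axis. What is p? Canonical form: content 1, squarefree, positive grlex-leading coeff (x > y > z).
deg p = 4. No degree-3 surface has this shape.
Symmetries: the z-axis is an axis of rotation, so x and y enter only as x² + y².
Observable constraints: a circular section at z = 0 has radius between 1 and 2.
Matching integer coefficients to the picture gives p.

x^4 + 2*x^2*y^2 + y^4 - 3*x^2 - 3*y^2 + 3*z^2 - 2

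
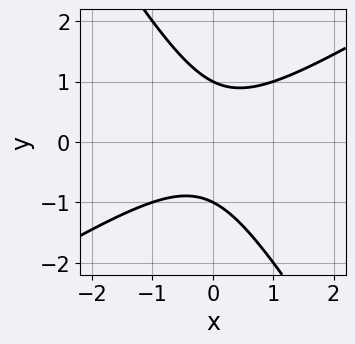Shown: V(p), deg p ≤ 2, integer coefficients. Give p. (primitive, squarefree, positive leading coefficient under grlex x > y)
1. Degree: the shape is more complex than any degree-1 curve, so deg p = 2.
2. From the visible intercepts: it misses every integer gridline on the x-axis; among the integer gridlines, it crosses the y-axis at y ∈ {-1, 1}.
3. Solving for integer coefficients yields p as stated.

x^2 - x*y - y^2 + 1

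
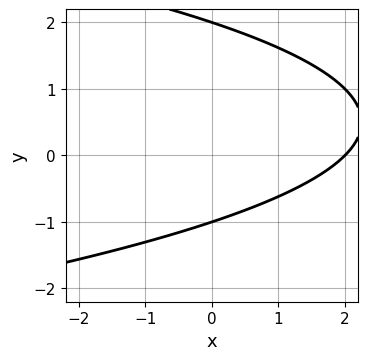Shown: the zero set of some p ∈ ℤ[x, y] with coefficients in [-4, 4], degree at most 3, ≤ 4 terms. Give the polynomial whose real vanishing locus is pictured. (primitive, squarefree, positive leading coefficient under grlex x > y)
y^2 + x - y - 2

First, the degree is 2 — a generic line meets the curve in up to 2 points.
Next, against the integer gridlines: among the integer gridlines, it crosses the y-axis at y ∈ {-1, 2}; it meets the x-axis at x = 2 (among the integer gridlines).
Finally, solving for integer coefficients yields p as stated.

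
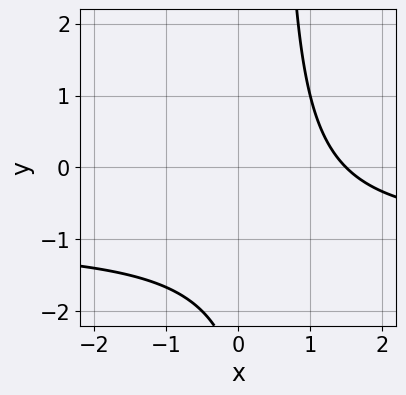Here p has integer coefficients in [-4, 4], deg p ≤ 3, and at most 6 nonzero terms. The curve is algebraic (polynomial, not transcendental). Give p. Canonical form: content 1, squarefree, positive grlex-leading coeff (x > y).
2*x*y + 2*x - y - 3

First, deg p = 2. No degree-1 curve has this shape.
Next, reading off the gridlines: the curve avoids every integer y-axis point in the box.
Finally, putting this together gives p.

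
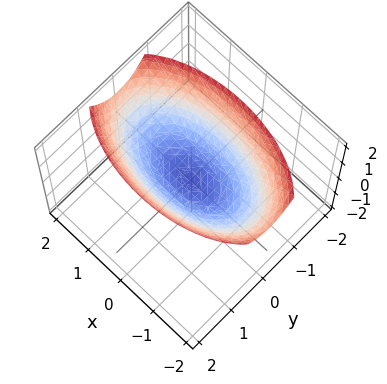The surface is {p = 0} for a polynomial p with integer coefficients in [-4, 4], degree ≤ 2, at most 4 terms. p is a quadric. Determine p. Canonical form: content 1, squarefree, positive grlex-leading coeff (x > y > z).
x^2 + 3*y^2 - 3*z

First, the degree is 2 — a single bowl opening along one axis; a quadric.
Then, symmetries: mirror symmetry x ↦ −x ⇒ only even powers of x; mirror symmetry y ↦ −y ⇒ only even powers of y.
Next, checking where it meets the axes: one y-axis crossing is at y = 0; one z-axis crossing is at z = 0; it crosses the x-axis at the gridline x = 0.
Finally, matching integer coefficients to the picture gives p.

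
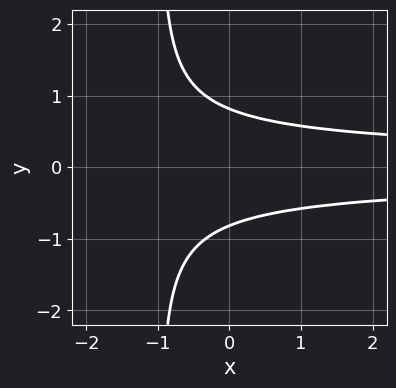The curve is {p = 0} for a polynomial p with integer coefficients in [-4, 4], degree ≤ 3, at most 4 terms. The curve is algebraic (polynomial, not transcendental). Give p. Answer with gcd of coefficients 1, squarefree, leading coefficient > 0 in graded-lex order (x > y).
3*x*y^2 + 3*y^2 - 2

First, degree: no degree-2 curve has this shape, so deg p = 3.
Then, symmetries: the y ↦ −y reflection is a symmetry, so y appears only in even powers.
Then, reading off the gridlines: it misses every integer gridline on the x-axis.
Finally, together with the visible shape, these determine p as stated.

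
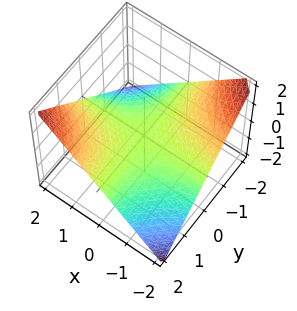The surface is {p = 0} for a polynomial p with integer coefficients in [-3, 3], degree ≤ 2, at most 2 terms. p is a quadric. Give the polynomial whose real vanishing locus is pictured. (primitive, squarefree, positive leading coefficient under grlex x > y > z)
x*y - 2*z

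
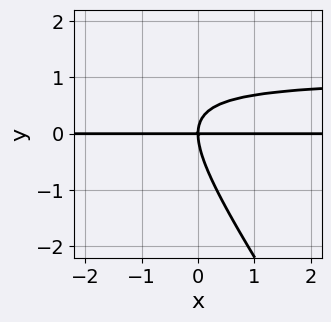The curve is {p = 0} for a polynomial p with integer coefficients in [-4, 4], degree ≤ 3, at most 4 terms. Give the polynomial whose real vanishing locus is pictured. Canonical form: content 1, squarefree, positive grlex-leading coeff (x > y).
First, the degree is 3 — a generic line meets the curve in up to 3 points.
Then, against the integer gridlines: it meets the y-axis at y = 0 (among the integer gridlines); the visible x-axis segment lies entirely on the curve.
Finally, matching integer coefficients to the picture gives p.

3*x*y^2 + 2*y^3 - 3*x*y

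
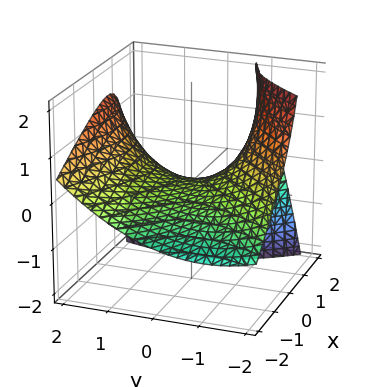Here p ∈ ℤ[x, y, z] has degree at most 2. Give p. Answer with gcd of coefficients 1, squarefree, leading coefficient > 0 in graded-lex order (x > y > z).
The degree is 2 — the shape is more complex than any degree-1 surface.
From the axis intercepts and sections: it meets the z-axis at z = 0 (among the integer gridlines); it crosses the y-axis at the gridline y = 0; one x-axis crossing is at x = 0.
The integer polynomial consistent with all of this is the stated p.

x^2 + x*y - 2*x*z - y^2 + 3*z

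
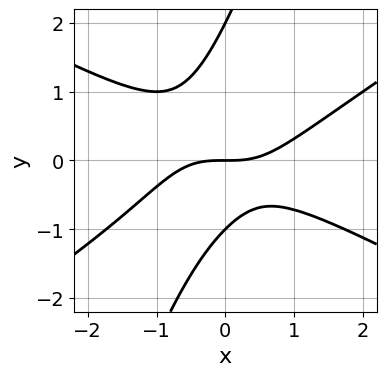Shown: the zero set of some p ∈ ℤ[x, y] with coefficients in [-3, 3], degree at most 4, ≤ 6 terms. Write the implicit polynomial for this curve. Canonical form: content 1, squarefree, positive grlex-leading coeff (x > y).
1. Degree: a generic line meets the curve in up to 3 points, so deg p = 3.
2. Observable constraints: the y-axis gridline crossings are at y ∈ {-1, 0, 2}; it crosses the x-axis at the gridline x = 0.
3. The integer polynomial consistent with all of this is the stated p.

x^3 - 3*x*y^2 + y^3 - y^2 - 2*y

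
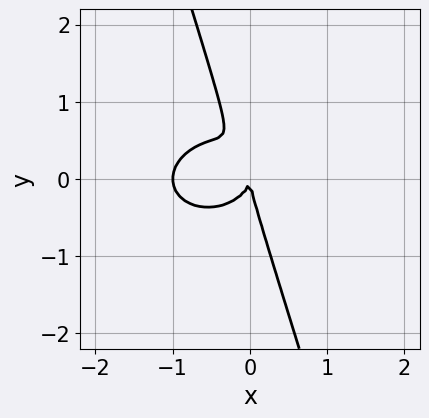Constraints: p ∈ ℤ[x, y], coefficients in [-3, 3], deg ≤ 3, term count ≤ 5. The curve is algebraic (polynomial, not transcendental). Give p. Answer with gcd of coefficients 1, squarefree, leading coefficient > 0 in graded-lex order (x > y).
2*x^3 + 3*x*y^2 + y^3 + 2*x^2

(a) Degree: no degree-2 curve has this shape, so deg p = 3.
(b) Reading off the gridlines: one y-axis crossing is at y = 0; among the integer gridlines, it crosses the x-axis at x ∈ {-1, 0}.
(c) Putting this together gives p.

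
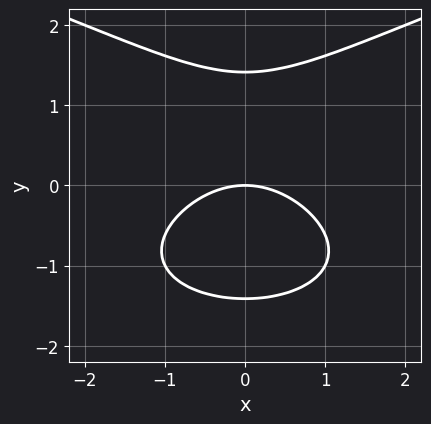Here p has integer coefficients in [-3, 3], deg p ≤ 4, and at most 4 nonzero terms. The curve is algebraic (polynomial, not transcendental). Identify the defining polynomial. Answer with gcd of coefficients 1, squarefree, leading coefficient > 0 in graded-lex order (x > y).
y^3 - x^2 - 2*y

(a) The degree is 3 — a generic line meets the curve in up to 3 points.
(b) Symmetries: the x ↦ −x reflection is a symmetry, so x appears only in even powers.
(c) Checking where it meets the axes: one x-axis crossing is at x = 0; it meets the y-axis at y = 0 (among the integer gridlines).
(d) Matching integer coefficients to the picture gives p.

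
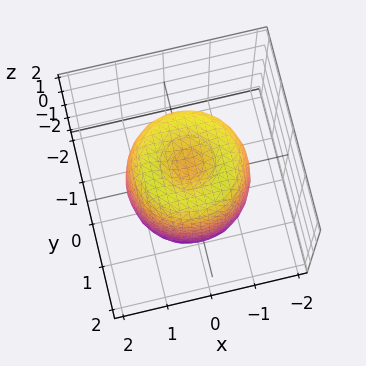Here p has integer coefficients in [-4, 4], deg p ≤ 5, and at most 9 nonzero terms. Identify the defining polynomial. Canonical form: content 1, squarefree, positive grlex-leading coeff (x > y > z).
2*x^4 + 4*x^2*y^2 + 2*y^4 - 3*x^2 - 3*y^2 + z^2 - 1

1. The degree is 4 — no degree-3 surface has this shape.
2. Symmetries: every cross-section ⟂ z is a circle, so x, y appear only via x² + y².
3. Observable constraints: among the integer gridlines, it crosses the z-axis at z ∈ {-1, 1}; a circular section at z = -1 has radius between 1 and 2.
4. Matching integer coefficients to the picture gives p.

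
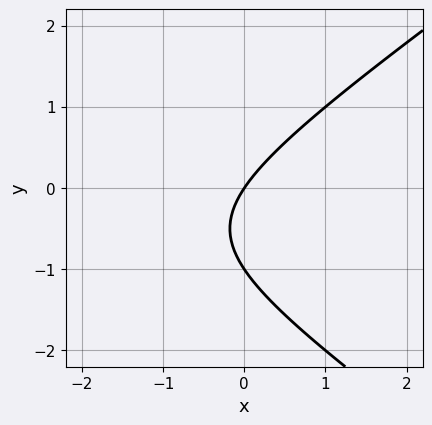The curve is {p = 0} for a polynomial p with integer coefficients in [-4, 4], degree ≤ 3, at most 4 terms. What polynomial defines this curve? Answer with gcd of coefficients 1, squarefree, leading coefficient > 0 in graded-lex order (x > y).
(a) deg p = 2. A generic line meets the curve in up to 2 points.
(b) From the axis intercepts and sections: among the integer gridlines, it crosses the y-axis at y ∈ {-1, 0}; it crosses the x-axis at the gridline x = 0.
(c) Assembling these constraints gives the stated polynomial.

x^2 - 2*y^2 + 3*x - 2*y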